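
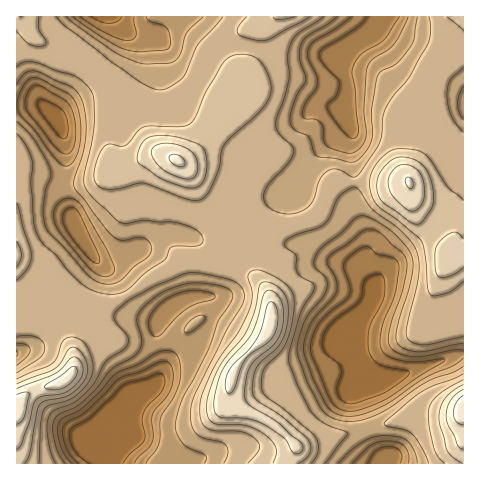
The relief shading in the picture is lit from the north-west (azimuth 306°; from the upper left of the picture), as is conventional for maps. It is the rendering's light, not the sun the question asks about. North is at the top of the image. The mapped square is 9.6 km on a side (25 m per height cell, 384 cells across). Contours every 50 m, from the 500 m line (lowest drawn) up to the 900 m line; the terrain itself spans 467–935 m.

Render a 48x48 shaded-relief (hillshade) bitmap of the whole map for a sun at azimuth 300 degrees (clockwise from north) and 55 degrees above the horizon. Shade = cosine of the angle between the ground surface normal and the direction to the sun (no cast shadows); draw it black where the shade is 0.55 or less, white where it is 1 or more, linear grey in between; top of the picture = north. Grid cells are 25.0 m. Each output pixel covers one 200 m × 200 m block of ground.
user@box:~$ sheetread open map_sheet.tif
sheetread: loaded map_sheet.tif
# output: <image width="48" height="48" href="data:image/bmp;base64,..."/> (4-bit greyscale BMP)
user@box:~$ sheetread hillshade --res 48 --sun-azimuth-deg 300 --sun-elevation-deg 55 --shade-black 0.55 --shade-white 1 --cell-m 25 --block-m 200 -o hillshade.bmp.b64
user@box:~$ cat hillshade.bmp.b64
<image width="48" height="48" href="data:image/bmp;base64,Qk32BAAAAAAAAHYAAAAoAAAAMAAAADAAAAABAAQAAAAAAIAEAAATCwAAEwsAABAAAAAAAAAAAAAAABEREQAiIiIAMzMzAERERABVVVUAZmZmAHd3dwCIiIgAmZmZAKqqqgC7u7sAzMzMAN3d3QDu7u4A////AFVWVFeZq93KmZmru7u7qFNVRERXrMu6mUREI2mZq83cqZmaqqu7qWNGZUM1iru7qkQyE3mZmqzcupmHiZmqqXVnd1Q0WKu7ukMhA2iZmavMuqqGZniZl3eJmZh2aJq7uiERATV4mavMu7unVWiZdniJmru6mZq8ujEBEAFHiazdzMzKh4iHeIh2is3dy6rN3FMREAAEeJvN3N3cl3d4iIZVebzd7cvN7ahUEAAAR4m97d3tplV4mHZFeaq97uzN7tzLgwAAFGeb3d7utjRomGVWeJmaze7c3d3d2iABEkRpzM3u2DJXh1RneImZms3dzd3N7XI0MzRGq7zv60Eld1RoiJmYd3m83d3M3ZVnZUVWiqve7pMBRER4mZqpdkM2m5q7zJeIh1V4iZrN7tkwASNomZq7qHUyNWiau6mZiGaKqYi83u2SAAJXmarMy5h2VXiZqpmZmHZ6y5icze7GAAE2iavN3LqYh4mZmZmZh2VpvLmbzN7YEBEkaJrN3bqZiJmZmZmZh2VGm8uqzN7ZISIjRXm97cqZmJmZmZmZmHVEaKqrvN7ZQ1UzRGis7tuZiIiZmZmaqpdUNGeIm83ZZndUVWeb3tyYd2eJmZiKvLqHVVZniby5iIh1Vmeazdy4ZlaImHaKzMyph3iImaqZmIh2Z3iJvd3JdkV4h2aburzLqZmZmaqZmHZmZoiIrN3Lh1V4hlerqZvLqpmZmZmZmYZVZXiYmrzLqVZ4dWmqmImrqpqqmZmYiIdlVVeZmau7qWZnZoqqmHiZmZmZmZmZiIh2ZVeJmZmrqWZlVquqmHiJmZmZmZmZmZh3ZmeIiIeKqmVVRqqqmYiIiIiJmZmZmqmHd3iIiHZomWZVVpqpmZiZmIiImZmZmqqYd4mYiXVXmXZmZ4qYiIiIiId4iZiIiaupiJu6mXVXiXdniaqod3iIh2VXiZiHiaqpiJvLqoVXiYdnisy5h3iId2VGeJmIeJq6mazcuoVXiYh2i93LmIiZiGRGeJmYh4q6qrzdy4ZniYh2i93LqqqqqXVWeJmZh3iqqs3dy5d4mYdle+7Lqry7qYd2eJmZmHeJms3cuqmJmXZVjO3LqszLqZmHd4mZmId4ms3bqqmZmWVWnN3Kmry6qqqYdniIiJh3ib3LqpmZmWZnm93KmqqqqqqphmZ3ZomHibzLqZmZiGZ4m8y6maqZqru6mGZmVWiIiszLqZmYZUZ4mry5mZmZmqu6qYdmVFZ4iczLqZmYZDR4iKupmZmZqqu7qZhmVVVnibzLqpmYZCRneJqZmZmaqqu7qZh2ZlVnibzLuqmYdTRniJmZmZmaqqq7uph3d2ZombzLu6qYh2Z4iJmZmZmqu7qru6h3h2Z4mrzLu7qZiIeIiJmYiZqqvLqru6mIhlV4mrzLu8uZmZiIiJmHeaqqvMuqqpmIdURXiavMy8upmZmIiYh3irqqvMuqqZh3ZTNFZ4q8zMupmYiIiHZoq7qZq7u7u6mHVDM0RWebzMupmXd3dlaKu7qZmqu7u7qYZTMzRFaKzcy6mQ=="/>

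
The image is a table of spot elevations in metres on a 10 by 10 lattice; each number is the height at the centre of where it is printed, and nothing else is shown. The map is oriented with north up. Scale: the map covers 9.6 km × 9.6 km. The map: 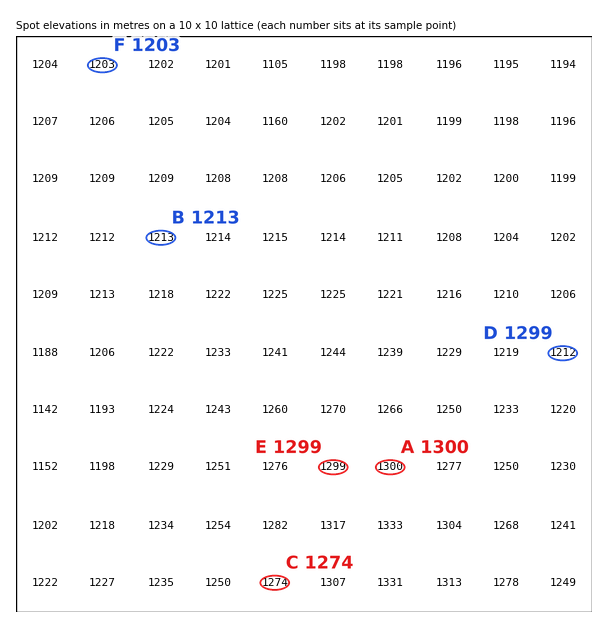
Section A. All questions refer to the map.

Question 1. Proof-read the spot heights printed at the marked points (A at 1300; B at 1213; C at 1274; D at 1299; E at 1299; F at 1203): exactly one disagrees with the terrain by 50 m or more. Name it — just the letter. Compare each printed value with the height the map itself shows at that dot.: D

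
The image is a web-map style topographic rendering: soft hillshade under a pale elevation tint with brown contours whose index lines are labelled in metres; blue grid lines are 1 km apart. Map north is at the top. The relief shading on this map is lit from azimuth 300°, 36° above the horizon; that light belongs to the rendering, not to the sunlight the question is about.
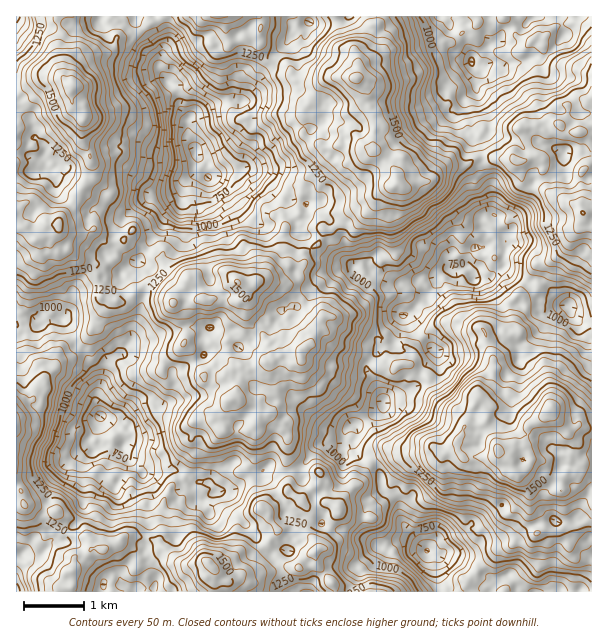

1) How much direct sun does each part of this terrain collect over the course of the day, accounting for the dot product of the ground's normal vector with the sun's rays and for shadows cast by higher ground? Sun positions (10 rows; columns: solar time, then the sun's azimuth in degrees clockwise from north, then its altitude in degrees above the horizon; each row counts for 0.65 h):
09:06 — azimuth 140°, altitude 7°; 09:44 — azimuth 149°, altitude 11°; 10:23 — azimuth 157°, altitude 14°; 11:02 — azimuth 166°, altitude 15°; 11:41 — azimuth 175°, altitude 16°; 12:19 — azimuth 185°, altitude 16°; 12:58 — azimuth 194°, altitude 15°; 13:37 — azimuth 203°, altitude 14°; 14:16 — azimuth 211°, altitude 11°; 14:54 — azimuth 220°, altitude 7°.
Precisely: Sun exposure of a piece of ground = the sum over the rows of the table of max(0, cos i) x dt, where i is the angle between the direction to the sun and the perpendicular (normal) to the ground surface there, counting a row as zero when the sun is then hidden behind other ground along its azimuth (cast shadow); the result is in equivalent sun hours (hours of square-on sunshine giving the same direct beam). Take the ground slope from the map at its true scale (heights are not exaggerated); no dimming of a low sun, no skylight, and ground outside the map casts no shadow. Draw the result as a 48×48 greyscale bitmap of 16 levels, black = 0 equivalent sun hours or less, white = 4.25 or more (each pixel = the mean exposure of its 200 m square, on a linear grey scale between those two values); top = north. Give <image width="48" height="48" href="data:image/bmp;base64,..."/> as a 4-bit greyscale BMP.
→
<image width="48" height="48" href="data:image/bmp;base64,Qk32BAAAAAAAAHYAAAAoAAAAMAAAADAAAAABAAQAAAAAAIAEAAATCwAAEwsAABAAAAAAAAAAAAAAABEREQAiIiIAMzMzAERERABVVVUAZmZmAHd3dwCIiIgAmZmZAKqqqgC7u7sAzMzMAN3d3QDu7u4A////AJdUZ3RIhXqMqql4zdqDAAARAVhmFa+ZqYICd6qJqZmngyRGndcAAAAAABF5l73//UISFa7YeWM1IiASIYdiAAAAAAFL/9m8yXZBAmapVjAAABEkIjZkAAAQAUiHnd7aiKdlNBAlUxAAAAAmZCAUISNFRIuXh5u6icuaQAAAAAAAAAFlIgBZq5VJmql6y5Q0e9qHMAAAAAAAAAWENWZ3Uld67u7ri7qsqVMQAAAAABAAAAABVjQiQiiXz//8q83+yDEAAAAAAAEAAAABQTQRdzeZ3u7e/9qHmUIAAAAAAAEhIzEAATcQA1v//v/92qiGeFMAAAAAASWKlSVTdRAAA6y8qqublUl0ZncgAAAAA1rM7c3aqBAAA4ZmhnM1ZWMmZoqSAAAAAmmpz/3bhzEQAREkEUZCEjV6l2aGEAAANmerhmd5ZXVBAAAAABRCAGvaaENnYgAUeEI1Z5RHNIuXUQAAATEzABaXMxN3ZTWJdUIRKJdDR6zbcgAAERRkIAE0IQJnd2abqqhmQSI2eauqVDMhEAMxEQAAAAE3q5iJrJeJVCaIm6eWVphTEAAAAAAAAAEVecpjVWdBM1aJm6dmVWViAAABEAAAARESRpgyI3yREhI0Vnl2ZBAAABIREAAAAAAAJ6qFQzVlVDIyImeXVEEQAkQxARAAAAAABJqYd1MjJGhBESd6djABR2VyIhAAAEEAE1rcq+yqqbpjEBSHhiAAJDIQAAAAAYl3Zom7mKuv7cuVQhEBJDIhAAAAAAAAAb3slmUldTRURniblRAAATVTEAAAABMzM8/tqFIRMgNiGJaZZSAAADMyIAAAABN4m9ru/XZCEQETVAATI1IAElh2MQAAAFq87Yut2VSENBAAAAAAE0UzRWmWUyEAADSduaqGZ3d5URAAAAAAEDm6qol0VEQRAAJryKV6h6ZGQQAAAAAAEBeb7/+7l2RCEViYvUNlQzMREAAAAAAAIzNYvv7v2qY0VmhkWFMAJCZAAAAAAAABEyJYiqrv3tqFiYZ4ZTMAKIeCAAAAAAAAI0NFaM7u/9393/qVIQAAFXZEIQAAAAAANGh4ZJqIzLzt3KYQAAAAA3ZGYwAAAAAAE3nLlzI0Npy9umUQEiABSJZnZBAAAAACOKyYu2JCAVacyZdAElZHqkNVRCAAAAFXqriGd2IRABASIhISQ2SbuYZkZiAAA4qKmlI0ISIAAAAAAlWcymeMvtuHdiACWri6tTNEJGMQAAARR3d4M1iqtmZoUzIjVUVpZ3VHhjIQAAAAAAAhEXqJdCMzIjR4cwAiNGVFdTRCAAAAAAADV3mImGUgAias3KllU0nLqIhlIBAAAAAAEmmHIiMhISWLzcupdVm6lkNXUhAAAAAAAjIhABNVRHjM7KmmMSIRERMzQgAAAAAAIgAAATV4eHq8zu6zAAEiEjYxEiESIhEAAREQARBHu5eXaKmEAAEiEBJDI0RCEiIAABEQAAATfNusiHV2MQAAAAIzIRMzMgEQACVDMhESJbrL/cpUQyQwACEiESM0YxABEQ=="/>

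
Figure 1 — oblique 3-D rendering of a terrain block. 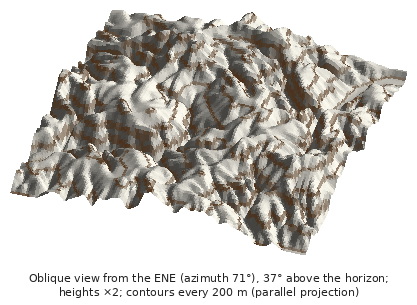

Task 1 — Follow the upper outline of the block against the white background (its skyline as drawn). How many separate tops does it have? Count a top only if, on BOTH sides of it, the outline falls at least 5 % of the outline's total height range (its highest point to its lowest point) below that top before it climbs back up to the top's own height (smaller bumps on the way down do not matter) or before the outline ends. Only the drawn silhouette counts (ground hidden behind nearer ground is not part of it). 2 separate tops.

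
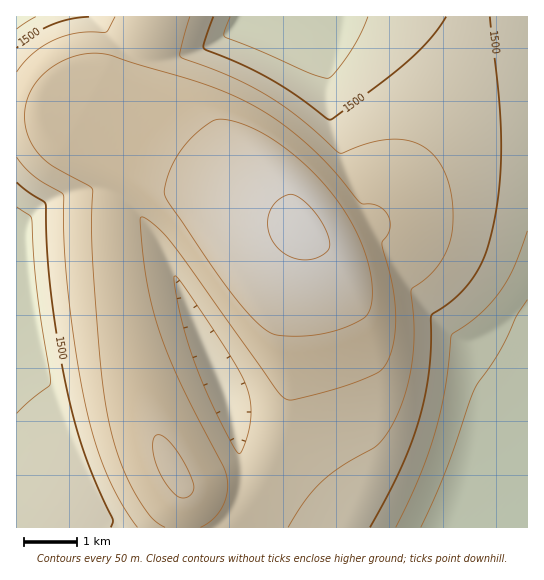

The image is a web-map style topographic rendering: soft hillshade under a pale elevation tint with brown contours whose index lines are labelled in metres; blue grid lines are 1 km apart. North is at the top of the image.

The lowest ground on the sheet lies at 1360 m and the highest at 1710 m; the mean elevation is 1550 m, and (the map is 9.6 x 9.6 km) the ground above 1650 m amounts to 10.7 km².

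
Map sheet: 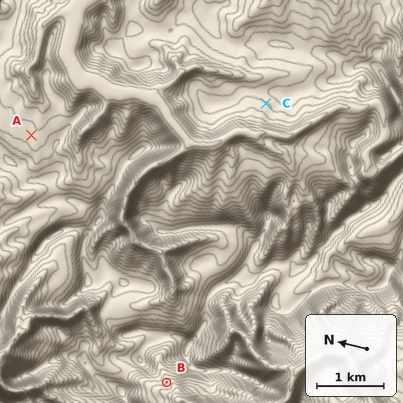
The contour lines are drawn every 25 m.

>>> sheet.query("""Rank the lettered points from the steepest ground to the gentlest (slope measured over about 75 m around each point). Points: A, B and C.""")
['B', 'C', 'A']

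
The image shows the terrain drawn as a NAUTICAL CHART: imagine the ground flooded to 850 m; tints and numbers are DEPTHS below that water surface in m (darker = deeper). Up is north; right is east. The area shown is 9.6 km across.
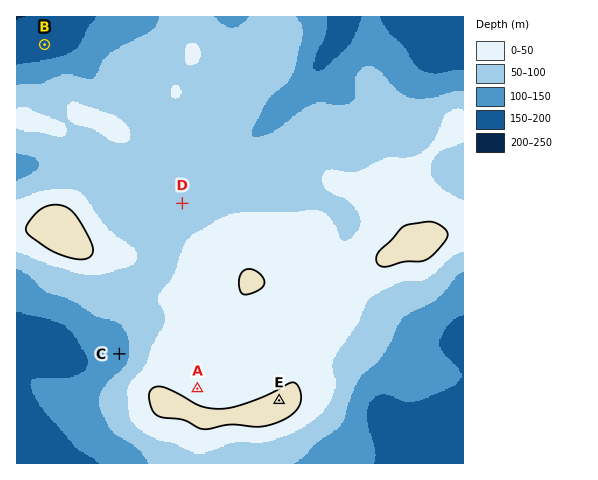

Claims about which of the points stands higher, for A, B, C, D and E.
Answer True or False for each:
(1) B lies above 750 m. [False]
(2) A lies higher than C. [True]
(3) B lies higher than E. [False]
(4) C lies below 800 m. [True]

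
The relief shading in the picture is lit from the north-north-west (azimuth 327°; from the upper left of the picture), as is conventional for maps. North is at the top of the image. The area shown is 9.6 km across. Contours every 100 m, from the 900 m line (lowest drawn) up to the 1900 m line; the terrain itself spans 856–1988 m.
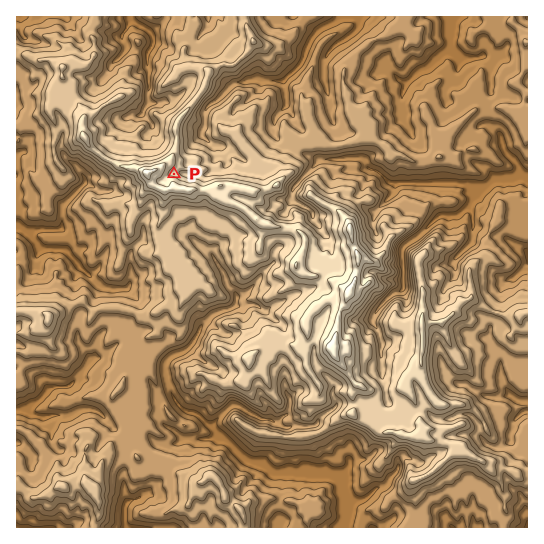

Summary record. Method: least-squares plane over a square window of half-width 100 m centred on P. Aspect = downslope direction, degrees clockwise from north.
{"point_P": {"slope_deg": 30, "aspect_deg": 51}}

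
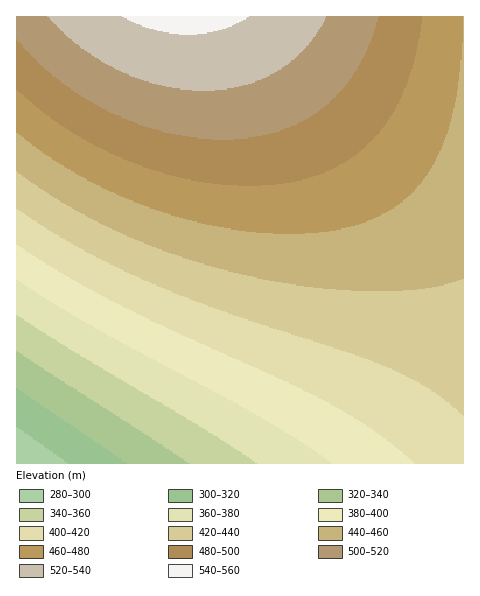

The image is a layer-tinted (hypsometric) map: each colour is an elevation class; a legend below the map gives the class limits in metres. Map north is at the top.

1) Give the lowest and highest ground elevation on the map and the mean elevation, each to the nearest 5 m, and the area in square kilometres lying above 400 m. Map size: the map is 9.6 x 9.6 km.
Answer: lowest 280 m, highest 545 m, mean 440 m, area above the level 71.3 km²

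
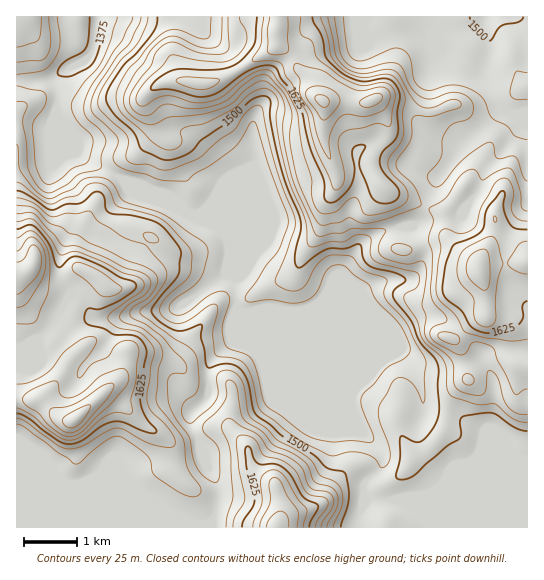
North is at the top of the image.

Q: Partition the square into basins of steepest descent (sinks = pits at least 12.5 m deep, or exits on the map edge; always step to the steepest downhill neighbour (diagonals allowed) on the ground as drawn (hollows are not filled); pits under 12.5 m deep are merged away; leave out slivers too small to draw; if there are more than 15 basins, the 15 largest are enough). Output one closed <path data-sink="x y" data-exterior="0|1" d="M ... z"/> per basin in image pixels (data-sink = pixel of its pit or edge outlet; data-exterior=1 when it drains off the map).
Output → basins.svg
<path data-sink="98 17" data-exterior="1" d="M277 16l-261 1 1 511 511-1 0-265-43 2-6 3 1-8 15-25 0-28-8-7-18-12-4-2-2 2-18 25-15-3-43-18-8-9-7-12 0-12 16-24 0-11-9-18-5-5-7 3-20-3-26 0-6-7-4-15-14-11-10-16-10-6z"/><path data-sink="487 17" data-exterior="1" d="M527 16l-250 1 0 28 10 6 10 16 14 11 4 15 6 7 26 0 10 3 10 0 7-3 5 5 9 18 0 11-16 24 0 12 7 12 8 9 43 18 15 3 21-27 21 14 8 7 1 23-16 30-1 9 6-4 43-3z"/>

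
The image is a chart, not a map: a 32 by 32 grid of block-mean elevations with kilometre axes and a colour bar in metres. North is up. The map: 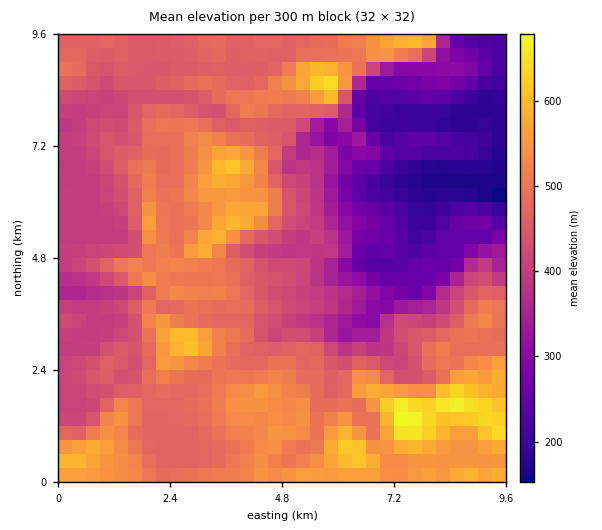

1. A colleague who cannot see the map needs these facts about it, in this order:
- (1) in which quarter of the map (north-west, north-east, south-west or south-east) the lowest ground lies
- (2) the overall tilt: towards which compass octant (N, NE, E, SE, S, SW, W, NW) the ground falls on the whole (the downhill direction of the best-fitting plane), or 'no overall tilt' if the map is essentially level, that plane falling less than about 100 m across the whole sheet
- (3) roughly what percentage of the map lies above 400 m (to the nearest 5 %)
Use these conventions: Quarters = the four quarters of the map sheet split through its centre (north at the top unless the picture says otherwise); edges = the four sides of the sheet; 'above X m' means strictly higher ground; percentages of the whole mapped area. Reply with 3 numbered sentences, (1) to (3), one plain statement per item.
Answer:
(1) The lowest point lies in the north-east quarter of the map.
(2) The general tilt is down to the north-east (the land rises towards the south-west).
(3) Roughly 70 % of the ground is higher than 400 m.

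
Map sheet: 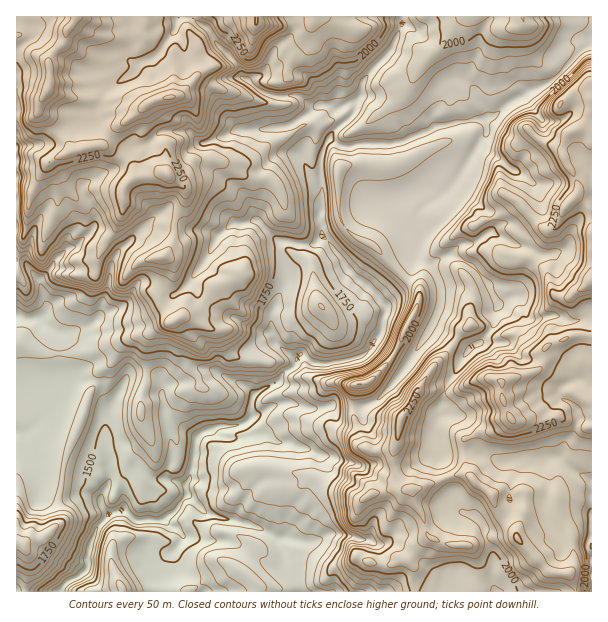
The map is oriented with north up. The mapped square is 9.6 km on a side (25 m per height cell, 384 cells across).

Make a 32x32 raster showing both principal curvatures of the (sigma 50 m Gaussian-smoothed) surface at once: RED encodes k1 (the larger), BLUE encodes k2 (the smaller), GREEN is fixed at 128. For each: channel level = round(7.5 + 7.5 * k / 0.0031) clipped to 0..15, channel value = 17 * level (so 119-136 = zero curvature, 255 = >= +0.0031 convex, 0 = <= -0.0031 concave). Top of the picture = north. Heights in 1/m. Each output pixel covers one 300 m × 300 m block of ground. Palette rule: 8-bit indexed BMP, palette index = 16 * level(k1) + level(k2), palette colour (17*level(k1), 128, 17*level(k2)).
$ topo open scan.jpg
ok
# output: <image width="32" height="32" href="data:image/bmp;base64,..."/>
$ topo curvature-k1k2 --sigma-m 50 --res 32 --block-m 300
<image width="32" height="32" href="data:image/bmp;base64,Qk02CAAAAAAAADYEAAAoAAAAIAAAACAAAAABAAgAAAAAAAAEAAATCwAAEwsAAAABAAAAAAAAAIAAABGAAAAigAAAM4AAAESAAABVgAAAZoAAAHeAAACIgAAAmYAAAKqAAAC7gAAAzIAAAN2AAADugAAA/4AAAACAEQARgBEAIoARADOAEQBEgBEAVYARAGaAEQB3gBEAiIARAJmAEQCqgBEAu4ARAMyAEQDdgBEA7oARAP+AEQAAgCIAEYAiACKAIgAzgCIARIAiAFWAIgBmgCIAd4AiAIiAIgCZgCIAqoAiALuAIgDMgCIA3YAiAO6AIgD/gCIAAIAzABGAMwAigDMAM4AzAESAMwBVgDMAZoAzAHeAMwCIgDMAmYAzAKqAMwC7gDMAzIAzAN2AMwDugDMA/4AzAACARAARgEQAIoBEADOARABEgEQAVYBEAGaARAB3gEQAiIBEAJmARACqgEQAu4BEAMyARADdgEQA7oBEAP+ARAAAgFUAEYBVACKAVQAzgFUARIBVAFWAVQBmgFUAd4BVAIiAVQCZgFUAqoBVALuAVQDMgFUA3YBVAO6AVQD/gFUAAIBmABGAZgAigGYAM4BmAESAZgBVgGYAZoBmAHeAZgCIgGYAmYBmAKqAZgC7gGYAzIBmAN2AZgDugGYA/4BmAACAdwARgHcAIoB3ADOAdwBEgHcAVYB3AGaAdwB3gHcAiIB3AJmAdwCqgHcAu4B3AMyAdwDdgHcA7oB3AP+AdwAAgIgAEYCIACKAiAAzgIgARICIAFWAiABmgIgAd4CIAIiAiACZgIgAqoCIALuAiADMgIgA3YCIAO6AiAD/gIgAAICZABGAmQAigJkAM4CZAESAmQBVgJkAZoCZAHeAmQCIgJkAmYCZAKqAmQC7gJkAzICZAN2AmQDugJkA/4CZAACAqgARgKoAIoCqADOAqgBEgKoAVYCqAGaAqgB3gKoAiICqAJmAqgCqgKoAu4CqAMyAqgDdgKoA7oCqAP+AqgAAgLsAEYC7ACKAuwAzgLsARIC7AFWAuwBmgLsAd4C7AIiAuwCZgLsAqoC7ALuAuwDMgLsA3YC7AO6AuwD/gLsAAIDMABGAzAAigMwAM4DMAESAzABVgMwAZoDMAHeAzACIgMwAmYDMAKqAzAC7gMwAzIDMAN2AzADugMwA/4DMAACA3QARgN0AIoDdADOA3QBEgN0AVYDdAGaA3QB3gN0AiIDdAJmA3QCqgN0Au4DdAMyA3QDdgN0A7oDdAP+A3QAAgO4AEYDuACKA7gAzgO4ARIDuAFWA7gBmgO4Ad4DuAIiA7gCZgO4AqoDuALuA7gDMgO4A3YDuAO6A7gD/gO4AAID/ABGA/wAigP8AM4D/AESA/wBVgP8AZoD/AHeA/wCIgP8AmYD/AKqA/wC7gP8AzID/AN2A/wDugP8A/4D/AMKSkPHj+LaVlqeUlpa4pqW1oqWCk5SWd4eXhXSTtMTQtqmnkJP3dHeHhae4t4WGhpTF6Pjmx6Z0c6SElcjWttDYtpeEkPeGh6aVpZSVqIWGdHT2oKGmttf3+JHH54WWwMbm+aeQ6cTTsqW21rOShYaGcdGxx3TGlnWUkueVhqeyxGPUtcKgsLSQ1oCzlZeHh4aD6bWTleZlhnPmhLeFl5OldsaEkeW2mMmQtqaml5iXhqPY+MTJ2IRjxfiUuJaYlZd2t4WnlIe1opCVt6iXl6e3gtWxpbSWxOXndoaGhpeEh4enlYaGlteksqalp7enlYJhsOPUtWRkpJR0hIV1hYeHh4bHhIWW6JSjoqaVhIOTlbX3xaT3hITXxbWmhYV0pYeHdteEg8i3lKWEgaGkp6e3pNSCpvh0hIRztvrX1tejh4d3tqWC2KaUp6jItsK0k6Jg4pCh9dVyhYO2xnWGk6aHd3eGtZOjtYSmt7SAkZDV5vT5+ZCB+KLz9vbGhnaVhoeHh3aWt3GkdaWRksfX9sDAgHCD9oC0+HCmxsbDtoaHmJeHl5a2pad0pdalk6WRgbW4tYC09IDVxHCSkLbYloaYhoZ2hpanxOjGxunWc5Oml7iopXD4gHPm58HXhMfGxZKEl5eDg5WlxseWk+SThJW52Ja4gLX1gZXWc4WDwaGD9pGDgqLDkNiUlaantZWDhdiWhpNycveBlceEhVPo99X0oPbn+dDzgrWSlafJyIN11oaCc5blxYPHs5OVc+Vz2OD3kMb3kOf36aeBl7ing6bIlIGW94WFlLOzycjFk3PU8veSkcbTgITGt5SUuLZxopGQ2OiXhoXWw7Kkk4PHgeXwwraVcveUg6akhYORgLjoksTXdoaHh4S0+bOUxeXU0vCDpraT18eDcueFhbaEt7hx5JZ3d4eHh3SktNfGgvnF0baWg6XI1ZbG+KWWlafYp4LjlnaHhoeHdnLpx4Nyksag+KV0c4K2tumUlaanpqeEkubHp6iYh3eGhOSAlJXnhqCj5ujXtYaFxpOzt6inlGO10KCiorXHl4eEktmExcaGwqSldYXFhKKhoNOBgoOkxsag98WmlIKUpqeB5vmx6KfR93R2dpb3t6Wj13OGhqakpaWR16eHh5aVhIKi1NDBpaH4taaWlqb2+fiU1fjxwLCSlJOSpqiHhoeGl4RwpPemcualdYeGhYWktdSwcLDo56SFtpC4l6d1doaHhoaQkfmU96SEhoeGhJeF1vPx05SmuZW3g4Cmp6d2hZeGlpaC0qN19oSWloaopKbUgLbmcIanlbm4kqSWt5eFp5enlXWEh3TF15aGhqeTw5C3p/nkkqiXptbEkJWHl5eVt9i1hYc="/>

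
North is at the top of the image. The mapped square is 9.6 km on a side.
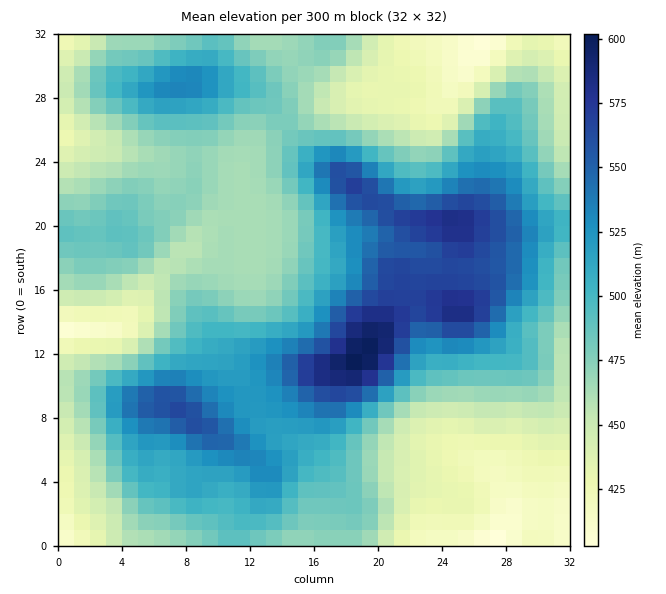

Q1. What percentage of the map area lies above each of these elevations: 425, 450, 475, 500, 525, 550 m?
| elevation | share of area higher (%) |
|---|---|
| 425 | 92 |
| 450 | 78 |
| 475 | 55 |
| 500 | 36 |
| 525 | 20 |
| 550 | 11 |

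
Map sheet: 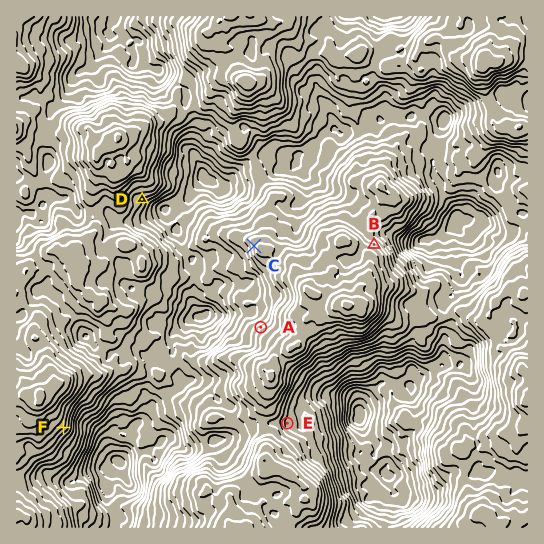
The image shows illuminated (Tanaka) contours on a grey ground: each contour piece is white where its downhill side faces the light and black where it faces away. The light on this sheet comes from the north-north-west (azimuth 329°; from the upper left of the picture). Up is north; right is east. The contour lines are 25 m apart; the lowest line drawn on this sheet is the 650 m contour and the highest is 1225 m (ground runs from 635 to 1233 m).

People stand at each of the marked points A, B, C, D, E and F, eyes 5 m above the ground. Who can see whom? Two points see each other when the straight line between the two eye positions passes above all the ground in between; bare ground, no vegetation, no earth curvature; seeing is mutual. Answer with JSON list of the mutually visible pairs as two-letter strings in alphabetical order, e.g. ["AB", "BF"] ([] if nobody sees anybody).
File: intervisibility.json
["AC", "AD", "AF", "CD", "CF"]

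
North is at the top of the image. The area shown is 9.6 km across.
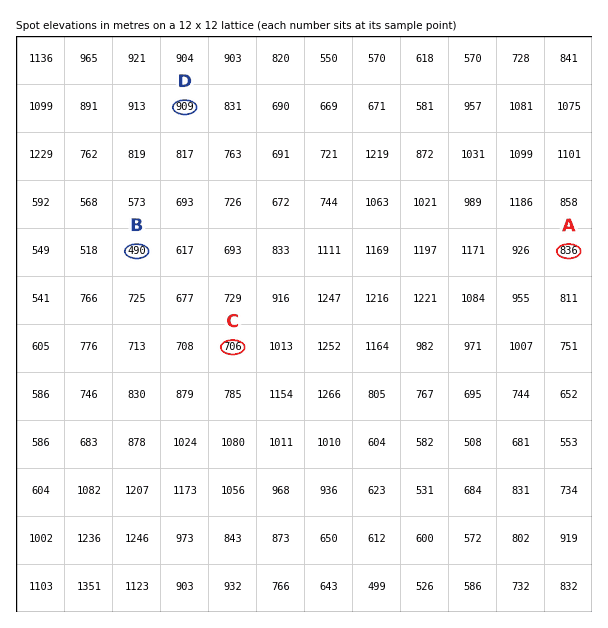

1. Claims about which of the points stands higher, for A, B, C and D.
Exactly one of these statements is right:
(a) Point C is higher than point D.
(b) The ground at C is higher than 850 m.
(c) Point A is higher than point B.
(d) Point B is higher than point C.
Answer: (c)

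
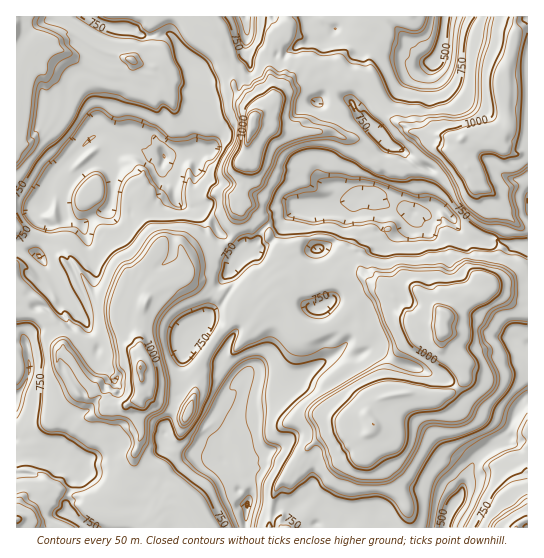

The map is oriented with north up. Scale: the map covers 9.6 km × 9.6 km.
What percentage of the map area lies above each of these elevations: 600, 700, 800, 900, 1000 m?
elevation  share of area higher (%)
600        96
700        84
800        57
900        24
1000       9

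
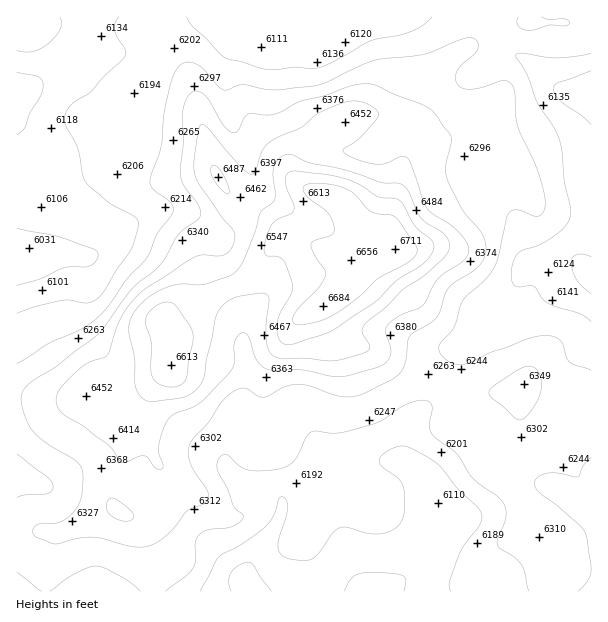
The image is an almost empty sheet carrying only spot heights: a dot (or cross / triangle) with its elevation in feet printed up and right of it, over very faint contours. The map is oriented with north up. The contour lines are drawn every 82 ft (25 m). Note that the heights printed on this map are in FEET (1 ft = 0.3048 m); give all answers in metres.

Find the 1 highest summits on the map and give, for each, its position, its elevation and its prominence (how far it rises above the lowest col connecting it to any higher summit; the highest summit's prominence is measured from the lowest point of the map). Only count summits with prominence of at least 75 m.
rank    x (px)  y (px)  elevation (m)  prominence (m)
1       395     249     2045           211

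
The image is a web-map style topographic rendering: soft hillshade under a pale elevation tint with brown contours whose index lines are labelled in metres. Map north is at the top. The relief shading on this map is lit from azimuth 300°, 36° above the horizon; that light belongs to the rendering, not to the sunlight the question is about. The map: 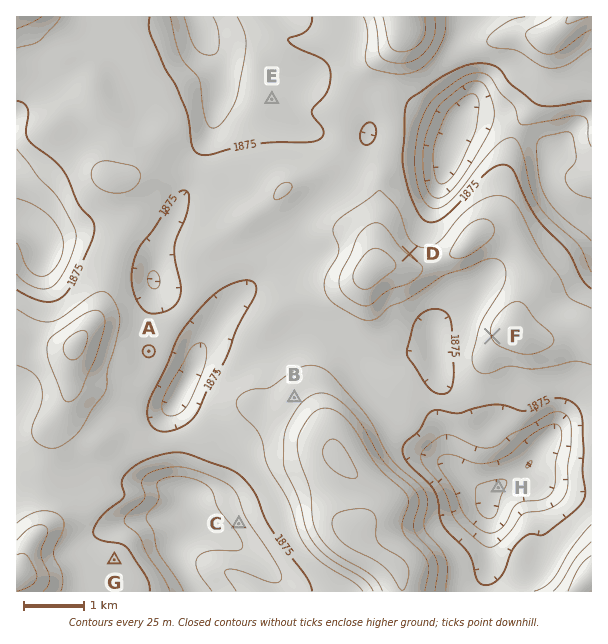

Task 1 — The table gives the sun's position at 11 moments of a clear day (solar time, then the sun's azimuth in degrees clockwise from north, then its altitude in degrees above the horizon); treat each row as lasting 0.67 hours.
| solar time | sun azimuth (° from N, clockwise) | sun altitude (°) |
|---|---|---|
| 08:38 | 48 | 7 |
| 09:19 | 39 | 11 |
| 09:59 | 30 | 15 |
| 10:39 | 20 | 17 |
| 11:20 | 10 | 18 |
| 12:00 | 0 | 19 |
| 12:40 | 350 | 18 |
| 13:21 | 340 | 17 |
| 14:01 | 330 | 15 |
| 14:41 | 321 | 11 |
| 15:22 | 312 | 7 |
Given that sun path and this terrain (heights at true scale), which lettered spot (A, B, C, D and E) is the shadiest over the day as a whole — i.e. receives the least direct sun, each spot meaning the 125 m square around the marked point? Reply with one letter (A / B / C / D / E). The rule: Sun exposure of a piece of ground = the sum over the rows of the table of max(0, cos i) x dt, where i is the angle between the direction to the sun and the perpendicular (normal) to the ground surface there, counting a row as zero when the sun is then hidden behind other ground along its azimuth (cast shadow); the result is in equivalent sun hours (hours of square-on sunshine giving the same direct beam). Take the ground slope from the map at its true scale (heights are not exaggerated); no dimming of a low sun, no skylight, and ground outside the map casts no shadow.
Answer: C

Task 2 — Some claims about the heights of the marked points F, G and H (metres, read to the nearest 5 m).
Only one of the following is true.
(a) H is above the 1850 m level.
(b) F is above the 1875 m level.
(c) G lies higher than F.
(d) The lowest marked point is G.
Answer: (b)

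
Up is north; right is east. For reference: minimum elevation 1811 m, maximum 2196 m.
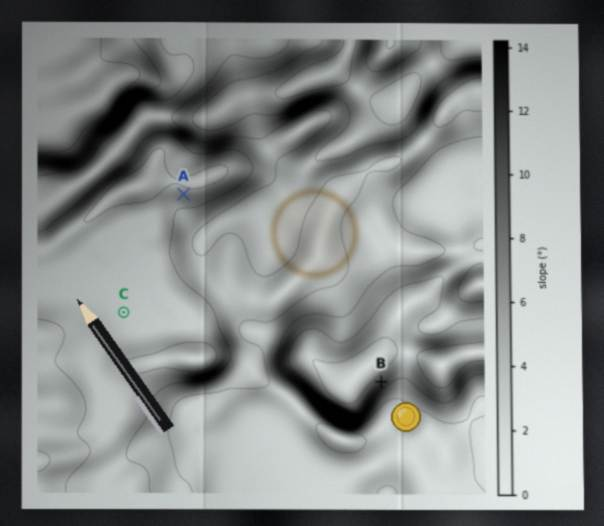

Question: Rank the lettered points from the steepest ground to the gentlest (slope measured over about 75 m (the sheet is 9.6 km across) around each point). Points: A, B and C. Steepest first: B A C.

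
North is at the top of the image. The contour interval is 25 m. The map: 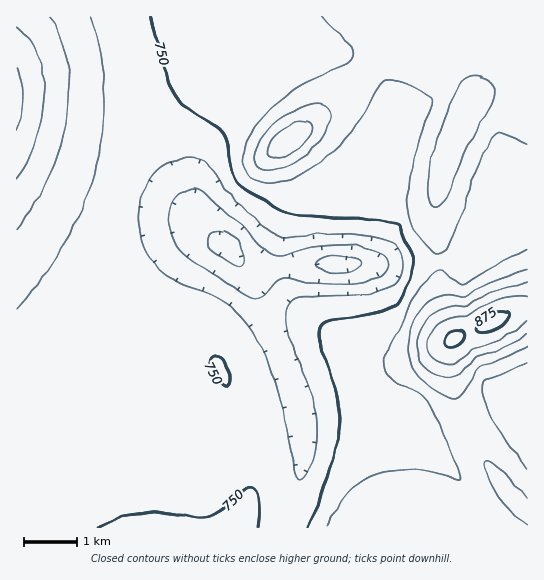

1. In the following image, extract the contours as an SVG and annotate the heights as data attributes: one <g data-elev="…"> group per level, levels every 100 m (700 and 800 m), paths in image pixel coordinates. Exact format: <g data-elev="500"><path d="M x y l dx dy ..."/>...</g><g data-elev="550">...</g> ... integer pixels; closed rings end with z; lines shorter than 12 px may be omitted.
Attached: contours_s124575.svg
<g data-elev="700"><path d="M251 298l-10-5-50-32-15-15-6-15-1-16 4-14 9-10 11-3 10 5 40 33 19 22 11 7 10 1 38-10 25-1 16 2 13 4 10 6 3 5 0 5-4 6-7 4-11 4-16 3-17 0-48-6-9 4-15 16z"/><path d="M49 17l11 20 7 24 2 28-2 29-7 29-11 30-14 26-18 26"/></g><g data-elev="800"><path d="M527 498l-30-32-8-5-4 1 1 12 11 21 14 18 16 13"/><path d="M527 270l-29 10-33 17-22-2-13 5-9 9-7 11-5 14-1 15 3 14 10 16 18 14 8 4 7 2 5-3 4-4 16-25 26-10 22-11"/><path d="M435 207l6-2 5-7 24-55 24-42 1-8-2-7-4-5-7-4-11-1-9 6-8 14-11 26-9 29-6 30 1 18 2 6z"/><path d="M265 170l10 0 12-3 14-8 12-10 10-12 6-12 2-11-4-7-5-2-5-1-15 3-16 8-16 12-10 14-5 13 2 10z"/></g>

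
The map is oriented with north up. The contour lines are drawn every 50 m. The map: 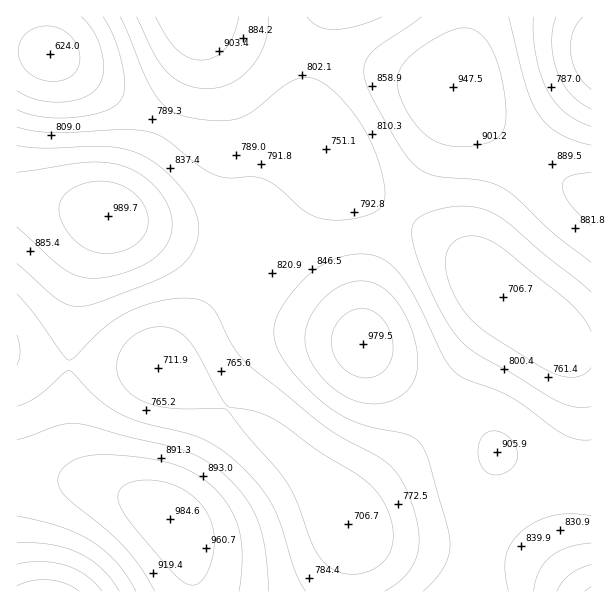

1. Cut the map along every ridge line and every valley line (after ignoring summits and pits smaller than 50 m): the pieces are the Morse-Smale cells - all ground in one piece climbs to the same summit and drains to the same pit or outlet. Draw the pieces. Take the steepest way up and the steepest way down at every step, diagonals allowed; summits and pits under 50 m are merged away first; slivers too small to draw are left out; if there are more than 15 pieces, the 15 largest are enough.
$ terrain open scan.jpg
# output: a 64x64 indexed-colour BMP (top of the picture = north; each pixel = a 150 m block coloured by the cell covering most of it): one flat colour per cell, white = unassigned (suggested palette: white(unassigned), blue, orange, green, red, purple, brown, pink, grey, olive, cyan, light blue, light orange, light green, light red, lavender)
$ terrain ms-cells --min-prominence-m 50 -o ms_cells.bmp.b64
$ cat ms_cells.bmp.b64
<image width="64" height="64" href="data:image/bmp;base64,Qk12CAAAAAAAAHYAAAAoAAAAQAAAAEAAAAABAAQAAAAAAAAIAAATCwAAEwsAABAAAAAAAAAA////ALR3HwAOf/8ALKAsACgn1gC9Z5QAS1aMAMJ34wB/f38AIr28AM++FwDox64AeLv/AIrfmACWmP8A1bDFAKqqqqqqqqqqqqoiIiIiIiIiIiEREREREREbu7u7u7u7qqqqqqqqqqqqqiIiIiIiIiIiIRERERERERu7u7u7u7uqqqqqqqqqqqqiIiIiIiIiIiIhERERERERG7u7u7u7u6qqqqqqqqqqqqIiIiIiIiIiIiEREREREREbu7u7u7u7qqqqqqqqqqqqoiIiIiIiIiIiIRERERERERu7u7u7u7uqqqqqqqqqqqqiIiIiIiIiIiIhERERERERG7u7u7u7u6qqqqqqqqqqqiIiIiIiIiIiIiEREREREREbu7u7u7u7qqqqqqqqqqqqIiIiIiIiIiIiIRERERERERG7u7u7u7uqqqqqqqqqqqIiIiIiIiIiIiIREREREREREbu7u7u7u6qqqqqqqqqiIiIiIiIiIiIiIhERERERERERu7u7u7u7qqqqqqqqoiIiIiIiIiIiIiIhERERERERERG7u7u7u7uqqqqqqiIiIiIiIiIiIiIiIhEREREREREREbu7u7u7u6qqru7iIiIiIiIiIiIiIiIhERERERERERERG7u7u7u77u7u4iIiIiIiIiIiIiIiIhEREREREREREREbu7uzMzPu7u7iIiIiIiIiIiIiIiIhERERERERERERERu7MzMzM+7u7iIiIiIiIiIiIiIiIhERERERERERERERETMzMzMz7u7uIiIiIiIiIiIiIiIhERERERERERERERETMzMzMzPu7u4iIiIiIiIiIiIiIhERERERERERERERETMzMzMzM+7u7iIiIiIiIiIiIiIhERERERERERERERETMzMzMzMz7u7uIiIiIiIiIiIiIREREREREREREREREzMzMzMzMzPu7u4iIiIiIiIiIiEREREREREREREREREzMzMzMzMzM+7u7iIiIiIiIiIhERERERERERERERERMzMzMzMzMzMz7u7uIiIiIiIiIhERERERERERERERERMzMzMzMzMzMzPu7u4iIiIiIiIRERERERERERERERETMzMzMzMzMzMzM+7u7iIiIiIiERERERERERERERERETMzMzMzMzMzMzMz7t3diIiIiIgREREREREREREREREzMzMzMzMzMzMzMzPd3d2IiIiIiIEREREREREREREREzMzMzMzMzMzMzMzM93d3YiIiIiIiBERERERERERERETMzMzMzMzMzMzMzZm3d3diIiIiIiIgRERERERERERETMzMzMzMzMzMzMzZmbd3d2IiIiIiIiBEREREREREREcwzMzMzMzMzMzM2ZmZt3d3YiIiIiIiIgRERERERERERzDMzMzMzMzMzM2ZmZm3d3diIiIiIiIiIERERERERERzMMzMzMzMzMzM2ZmZmbd3d3YiIiIiIiIiBERERERERzMwzMzMzMzMzNmZmZmZt3d3diIiIiIiIiIgRERERERzMzDMzMzMzMzNmZmZmZm3d3d2IiIiIiIiIiIERERERzMzMMzMzMzMzNmZmZmZmbd3d3YiIiIiIiIiIiBERERzMzMzDMzMzMzNmZmZmZmZt3d3d2IiIiIiIiIiIgRERzMzMzMMzMzMzM2ZmZmZmZm3d3d3YiIiIiIiIiIiBERzMzMzMwzMzMzNmZmZmZmZmbd3d3diIiIiIiIiIiIgRzMzMzMzMMzMzNmZmZmZmZmZt3d3d3YiIiIiIiIiIiIzMzMzMzMwzMzNmZmZmZmZmZm3d3d3diIiIiERESIiIRMzMzMzMzMMzZmZmZmZmZmZmbd3d3d3YREREREREREREzMzMzMzMw2ZmZmZmZmZmZmZt3d3dRERERERERERERERMzMzMzMzHZmZmZmZmZmZmZm3URERERERERERERERERETMzMzMx3dmZmZmZmZmZmZmZEREREREREREREREREREREzMzMd3d3ZmZmZmZmZmZmaURERERERERERERERERERERMzMd3d3d2ZmZmZmZmZmmZRERERERERERERERERERERETMd3d3d3ZmZmZmZmZmmZlERERERERERERERERERERERMx3d3d3d2ZmZmZmZpmZmURERERERERERERERERERERER3d3d3d3ZmZmZmZpmZmZRERERERERERERERERERERER3d3d3d3d2ZmZmaZmZmZlEREREREREREREVVVVVVREV3d3d3d3d3ZmZmaZmZmZmURERERERERERFVVVVVVVVVXd3d3d3d3dmZmaZmZmZmZRERERERERERVVVVVVVVVVVd3d3d3d3d3ZmaZmZmZmZlEREREREREVVVVVVVVVVVVV3d3d3d3d3dmaZmZmZmZmURERERERFVVVVVVVVVVVVVXd3d3d3d3d2aZmZmZmZmZRERERERFVVVVVVVVVVVVVVd3d3d3d3d3eZmZmZmZmZlERERERVVVVVVVVVVVVVVVV3d3d3d3d3d5mZmZmZmZmUREREVVVVVVVVVVVVVVVVVXd3d3d3d3d3mZmZmZmZmZREREVVVVVVVVVVVVVVVVVVd3d3d3d3d3eZmZmZmZmZlERFVVVVVVVVVVVVVVVVVVV3d3d3d3d3d3mZmZmZmZmUREVVVVVVVVVVVVVVVVVVVXd3d3d3d3d3eZmZmZmZmZREVVVVVVVVVVVVVVVVVVVVV3d3d3d3d3d5mZmZmZmZlERVVVVVVVVVVVVVVVVVVVVXd3d3d3d3d3mZmZmZmZmURFVVVVVVVVVVVVVVVVVVVVd3d3d3d3d3eZmZmZmZmZ"/>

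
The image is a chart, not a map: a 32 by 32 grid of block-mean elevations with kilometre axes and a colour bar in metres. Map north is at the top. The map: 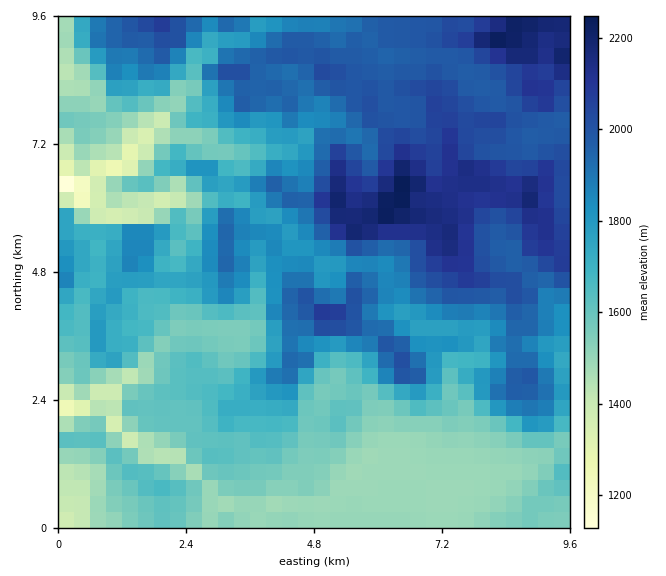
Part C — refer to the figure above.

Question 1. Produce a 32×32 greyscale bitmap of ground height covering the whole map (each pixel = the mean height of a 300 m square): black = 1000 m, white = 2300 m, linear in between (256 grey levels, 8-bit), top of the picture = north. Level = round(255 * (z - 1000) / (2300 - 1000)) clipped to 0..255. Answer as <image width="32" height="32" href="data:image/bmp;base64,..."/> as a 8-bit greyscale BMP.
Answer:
<image width="32" height="32" href="data:image/bmp;base64,Qk02CAAAAAAAADYEAAAoAAAAIAAAACAAAAABAAgAAAAAAAAEAAATCwAAEwsAAAABAAAAAAAAAAAAAAEBAQACAgIAAwMDAAQEBAAFBQUABgYGAAcHBwAICAgACQkJAAoKCgALCwsADAwMAA0NDQAODg4ADw8PABAQEAAREREAEhISABMTEwAUFBQAFRUVABYWFgAXFxcAGBgYABkZGQAaGhoAGxsbABwcHAAdHR0AHh4eAB8fHwAgICAAISEhACIiIgAjIyMAJCQkACUlJQAmJiYAJycnACgoKAApKSkAKioqACsrKwAsLCwALS0tAC4uLgAvLy8AMDAwADExMQAyMjIAMzMzADQ0NAA1NTUANjY2ADc3NwA4ODgAOTk5ADo6OgA7OzsAPDw8AD09PQA+Pj4APz8/AEBAQABBQUEAQkJCAENDQwBEREQARUVFAEZGRgBHR0cASEhIAElJSQBKSkoAS0tLAExMTABNTU0ATk5OAE9PTwBQUFAAUVFRAFJSUgBTU1MAVFRUAFVVVQBWVlYAV1dXAFhYWABZWVkAWlpaAFtbWwBcXFwAXV1dAF5eXgBfX18AYGBgAGFhYQBiYmIAY2NjAGRkZABlZWUAZmZmAGdnZwBoaGgAaWlpAGpqagBra2sAbGxsAG1tbQBubm4Ab29vAHBwcABxcXEAcnJyAHNzcwB0dHQAdXV1AHZ2dgB3d3cAeHh4AHl5eQB6enoAe3t7AHx8fAB9fX0Afn5+AH9/fwCAgIAAgYGBAIKCggCDg4MAhISEAIWFhQCGhoYAh4eHAIiIiACJiYkAioqKAIuLiwCMjIwAjY2NAI6OjgCPj48AkJCQAJGRkQCSkpIAk5OTAJSUlACVlZUAlpaWAJeXlwCYmJgAmZmZAJqamgCbm5sAnJycAJ2dnQCenp4An5+fAKCgoAChoaEAoqKiAKOjowCkpKQApaWlAKampgCnp6cAqKioAKmpqQCqqqoAq6urAKysrACtra0Arq6uAK+vrwCwsLAAsbGxALKysgCzs7MAtLS0ALW1tQC2trYAt7e3ALi4uAC5ubkAurq6ALu7uwC8vLwAvb29AL6+vgC/v78AwMDAAMHBwQDCwsIAw8PDAMTExADFxcUAxsbGAMfHxwDIyMgAycnJAMrKygDLy8sAzMzMAM3NzQDOzs4Az8/PANDQ0ADR0dEA0tLSANPT0wDU1NQA1dXVANbW1gDX19cA2NjYANnZ2QDa2toA29vbANzc3ADd3d0A3t7eAN/f3wDg4OAA4eHhAOLi4gDj4+MA5OTkAOXl5QDm5uYA5+fnAOjo6ADp6ekA6urqAOvr6wDs7OwA7e3tAO7u7gDv7+8A8PDwAPHx8QDy8vIA8/PzAPT09AD19fUA9vb2APf39wD4+PgA+fn5APr6+gD7+/sA/Pz8AP39/QD+/v4A////AEpRYGRtc3l2a2NpZGJkZGNiY2NjYmJiYWFhZWlscG1sT1Bham51endvYl5iYl5gYWBhYmFhYWFgYGFiZGhwcG5SUl5tdH+DfXJhbW5uaGlrZ2BgYGBhYWBgYGFhZGp1eVRXXHR/fXZoXHN1dHFxa2tpYl9gYGBgYWFhYWFiZGt/YmNpe3BZVlZzfXx4d3lwbG1pYWBgYGFiYWFiY2RmZ3J7e3xmSlpkbnl6e3l/fnlvcHJpYmFhYmNlZGZpbnd3blprcEVmdnh4eH6JhISFg3J0e3FoZmlpaWxqbXWGnpuEMT1WVHl4eXh5gI2NjY+Qc3F6eWxrdIB7dW+Cna2xrZNOX0tMbnZ7fH+BhoyWnaB6bnF1b36Rm4tyfJy0vry0nGl0aF1SX3N9fn58iJyutJR2cHqIqcK+mnuPnau+wq+Wb3WPlX5hcnt/enJ2gpu3tIp9gpW3x7SdhYaJnre2o5F7fZyNi3tpcnNwbm10lbGmoJuorsK8oqCinZOutaqdmYN/nIyGhHZsbm1sbHCZtLXIyMO2taGXl5eamqW6ua2ihn+ZkIqBf3N1foF7eqi4wdXSxa+gmJ2krK6qsL25rKKSg5ObioODiIubqJl/obvEta/Guqmks7rDwsG+yMKrrqmMiZmZmJSTlp2upYqisrOeor60qKrAyM7V0cnIvLnEo5KKlqqjiYSRprmrlaOmp5ucqKmmsMfS2tnIwby/y9SdkYeUqKiQe4iluKaap5+epq3Fvra5x93j2ca+vNPY05SLi42np5uDeqO5q6elm6e72+nj29vc3+TZxb/D19vRlGJLRklPYn9vmrWomJalscrm5ejx7Obj4dzMxs7d3M1KK0daVFBHT1+AjIiar7y71+re4vDy4uHe29ja3efXyRkpSGN2fGtaeZeUmq29s6vI5djS4/Xp297f39za49rJO1Q9Mj5khY2fn4eCj6ihpr7ezsDX6t7S2+Hc1c3O18tNYlpWO0xxhndwcHaAjZKdttDBt8vb1M/bzcXDwsDEyFxuaWJNQ1lmZm2AiY2am5W0trG4yc3IzdfLyMfCv7/BcnBtaWJWTHOJi52mnJ6vpaasucXEwsTP0MrNzsXCwL9mZmN3f3VoZH+Np765tbuwqrbCx8HCw9DNx8HAw8/VxlpbZJeVjI9pb5ewvLu8uLS+xMLEwcbJzcq/vsDN2djOVV5+qqOvqpF8ssfHu7e0usrHwsC+wcHFwb6/xc7W0+BZdZqvrrbAqoOKsri8wcLBxL+/vbq9vsDAws3a5ubd6l+Osbq/vsfGqJCZmqe1v7+8t727wMHCxczS5/Ht6N/jXpGvusLL08a4pbevmp+prKqxs73AwcLDysnT4u7r6Oc="/>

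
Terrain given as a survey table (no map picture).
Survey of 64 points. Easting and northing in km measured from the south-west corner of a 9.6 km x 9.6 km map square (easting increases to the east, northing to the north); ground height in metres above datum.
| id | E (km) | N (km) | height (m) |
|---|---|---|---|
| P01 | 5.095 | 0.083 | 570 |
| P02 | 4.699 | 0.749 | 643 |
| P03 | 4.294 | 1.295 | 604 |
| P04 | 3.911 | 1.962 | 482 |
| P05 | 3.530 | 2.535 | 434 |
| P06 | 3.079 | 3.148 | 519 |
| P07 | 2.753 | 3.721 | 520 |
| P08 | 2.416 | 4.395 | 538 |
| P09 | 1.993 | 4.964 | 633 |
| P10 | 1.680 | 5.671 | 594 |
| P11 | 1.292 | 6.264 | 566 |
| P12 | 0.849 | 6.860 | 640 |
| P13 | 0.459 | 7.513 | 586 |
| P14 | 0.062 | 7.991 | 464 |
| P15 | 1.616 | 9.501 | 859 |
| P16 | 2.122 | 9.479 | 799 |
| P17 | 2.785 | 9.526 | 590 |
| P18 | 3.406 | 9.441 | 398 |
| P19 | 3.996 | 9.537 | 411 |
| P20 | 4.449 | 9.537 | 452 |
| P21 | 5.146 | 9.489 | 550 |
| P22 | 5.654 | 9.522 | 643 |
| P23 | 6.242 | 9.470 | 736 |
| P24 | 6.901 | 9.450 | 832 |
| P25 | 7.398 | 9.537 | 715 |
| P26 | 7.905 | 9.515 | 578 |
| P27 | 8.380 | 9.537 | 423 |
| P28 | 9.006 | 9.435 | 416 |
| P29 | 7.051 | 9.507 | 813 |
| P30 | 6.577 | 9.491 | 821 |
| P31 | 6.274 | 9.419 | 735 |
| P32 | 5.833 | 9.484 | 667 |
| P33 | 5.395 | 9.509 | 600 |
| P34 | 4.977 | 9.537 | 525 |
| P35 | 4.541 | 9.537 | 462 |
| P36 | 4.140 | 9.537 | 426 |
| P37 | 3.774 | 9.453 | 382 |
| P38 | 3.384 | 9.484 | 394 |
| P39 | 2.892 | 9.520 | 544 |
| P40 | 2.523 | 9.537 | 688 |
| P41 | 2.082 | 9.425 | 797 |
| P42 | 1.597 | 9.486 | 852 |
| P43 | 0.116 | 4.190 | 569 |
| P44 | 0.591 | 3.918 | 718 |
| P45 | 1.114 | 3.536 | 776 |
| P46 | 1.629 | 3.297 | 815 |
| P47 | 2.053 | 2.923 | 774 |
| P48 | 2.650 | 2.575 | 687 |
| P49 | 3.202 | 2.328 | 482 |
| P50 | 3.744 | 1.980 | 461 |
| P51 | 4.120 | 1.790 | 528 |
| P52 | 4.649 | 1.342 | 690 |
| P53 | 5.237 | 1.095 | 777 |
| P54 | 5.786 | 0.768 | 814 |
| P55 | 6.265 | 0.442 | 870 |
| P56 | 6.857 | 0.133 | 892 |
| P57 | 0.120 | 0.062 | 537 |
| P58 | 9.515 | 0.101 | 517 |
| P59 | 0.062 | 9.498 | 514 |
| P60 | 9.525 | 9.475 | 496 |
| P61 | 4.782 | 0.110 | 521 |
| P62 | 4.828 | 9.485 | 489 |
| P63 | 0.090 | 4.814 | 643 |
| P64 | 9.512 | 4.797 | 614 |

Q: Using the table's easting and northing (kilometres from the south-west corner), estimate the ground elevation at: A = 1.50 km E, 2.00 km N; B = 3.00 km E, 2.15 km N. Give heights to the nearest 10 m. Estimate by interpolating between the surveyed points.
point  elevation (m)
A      800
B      510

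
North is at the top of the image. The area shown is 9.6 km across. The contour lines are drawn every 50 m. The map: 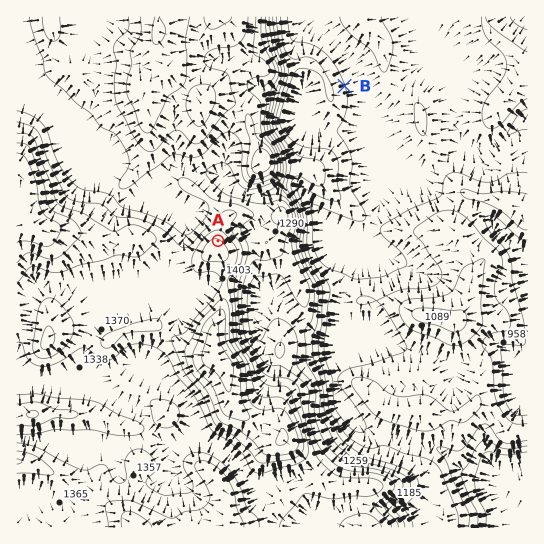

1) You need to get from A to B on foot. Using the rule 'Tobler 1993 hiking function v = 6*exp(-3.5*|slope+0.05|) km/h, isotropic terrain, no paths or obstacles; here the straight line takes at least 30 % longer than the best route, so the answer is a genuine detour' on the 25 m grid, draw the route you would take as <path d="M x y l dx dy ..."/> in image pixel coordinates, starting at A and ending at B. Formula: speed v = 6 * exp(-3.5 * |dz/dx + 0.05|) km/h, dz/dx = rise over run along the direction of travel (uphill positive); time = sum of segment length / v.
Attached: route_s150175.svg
<path d="M218 241l1-3 0-4 3-3 1-2 6-6 18-9 6-5 13-7 16-16 9-19 12-12 14-6 13-14 15-29 0-20"/>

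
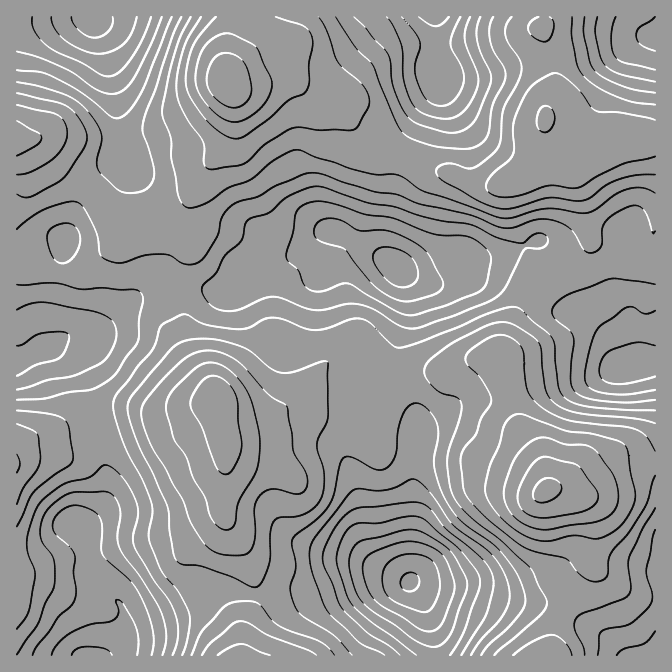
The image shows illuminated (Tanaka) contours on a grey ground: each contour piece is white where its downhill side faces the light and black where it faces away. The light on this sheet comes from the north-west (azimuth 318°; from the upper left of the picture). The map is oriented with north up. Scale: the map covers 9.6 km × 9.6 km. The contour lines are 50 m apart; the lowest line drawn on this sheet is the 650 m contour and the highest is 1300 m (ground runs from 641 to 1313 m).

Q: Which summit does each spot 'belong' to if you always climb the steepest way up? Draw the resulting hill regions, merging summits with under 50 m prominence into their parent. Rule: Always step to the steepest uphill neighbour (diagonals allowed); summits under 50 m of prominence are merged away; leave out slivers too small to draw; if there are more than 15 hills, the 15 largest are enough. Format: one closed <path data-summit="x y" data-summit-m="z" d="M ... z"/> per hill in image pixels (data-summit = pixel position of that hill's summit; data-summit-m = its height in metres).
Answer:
<path data-summit="219 398" data-summit-m="1237" d="M332 229l-12 5-28 24-38 13-11 14-9 6-14 2-20-5-13 0-23 8-20 0-16 8-18 19-12 8-6 3-20 0-21 13 24 12 6 6 8 18 9 34 0 30 8 25 0 21-7 15-6 9-8 7-7 3 6 7 7 33 8 20 9 11 9 3 6 7 1 28 10-10 55-17 11-6 9-10 11-4 19 2 8 3 25 0 10-3 28-2 28-13 19-5 23 0 28 12 3-3 2-107 6-31 0-10-6-20-22-20-5-10 0-7 20-55 2-8-2-27-3-12-6-7-49-30z"/><path data-summit="545 490" data-summit-m="1313" d="M537 241l-39 15-30 5-6-2-17 15-10 5-15 0-16-8-3 1 7 23 0 17-22 63 0 7 5 10 22 20 6 20 0 10-6 31 0 64-2 1 0 42-2 2 31 6 24 0 30 10 18 3 42 3 15 7 11 10 25 15 20 20 30 0 1-291-17 1-2-2-15 4-3-3-16-40-9-9-7-3-15-2-7-3-11-11-11-17z"/><path data-summit="225 77" data-summit-m="1287" d="M435 16l-345 0-1 4 7 5 7 13 6 22 0 8 7 27 2 53 3 9-33 33-15 25-15 55-4 33-5 15 0 22 2 2-2 5 23-13 20 0 6-3 12-8 18-19 16-8 20 0 23-8 13 0 20 5 14-2 6-3 14-17 38-13 33-27 7-2 6 2 49 28 1-2-4-5 0-27 5-25 0-43 7-15 12-12 30-42 1-11-3-7z"/><path data-summit="545 117" data-summit-m="1204" d="M655 16l-218 0-1 54 3 7-1 11-30 42-12 12-7 15 0 43-5 25 0 27 4 6 22 18 10 3 15 0 10-5 17-15 6 2 30-5 39-15 6 39 11 17 11 11 7 3 15 2 7 3 9 9 16 40 3 3 15-4 2 2 16-2z"/><path data-summit="17 138" data-summit-m="1169" d="M84 18l-16 0-16 3-36 11 1 331 32-16 2-5-2-2 0-22 5-15 4-33 15-55 15-25 33-33-3-9-2-53-10-48-10-22z"/><path data-summit="237 655" data-summit-m="1172" d="M380 571l-32 2-38 16-28 2-10 3-25 0-18-5-17 2-12 12-11 6-55 17-28 29 328 1 0-16-3-16-7-20-6-12-8-9z"/><path data-summit="17 463" data-summit-m="1105" d="M55 348l-15 3-24 12 1 206 18-3 33-17 6-5 5-10-1-7 7-3 8-7 6-9 7-15 0-21-8-25 0-30-10-39-7-13-6-6z"/><path data-summit="545 655" data-summit-m="1149" d="M420 583l-9 1 12 16 5 12 6 28 1 16 189-1-19-19-46-30-57-7-30-10-32-1z"/>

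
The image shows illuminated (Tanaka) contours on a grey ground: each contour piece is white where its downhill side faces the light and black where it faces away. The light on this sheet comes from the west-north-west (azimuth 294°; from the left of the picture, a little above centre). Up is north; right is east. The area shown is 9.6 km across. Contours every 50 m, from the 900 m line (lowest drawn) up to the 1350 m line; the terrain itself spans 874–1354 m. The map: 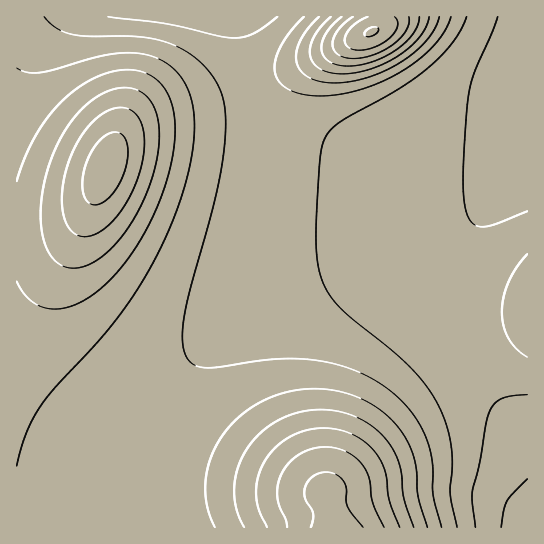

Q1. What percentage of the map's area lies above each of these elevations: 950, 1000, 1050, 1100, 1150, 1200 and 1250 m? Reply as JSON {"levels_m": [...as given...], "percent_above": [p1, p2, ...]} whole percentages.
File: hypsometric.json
{"levels_m": [950, 1000, 1050, 1100, 1150, 1200, 1250], "percent_above": [93, 72, 53, 30, 19, 12, 6]}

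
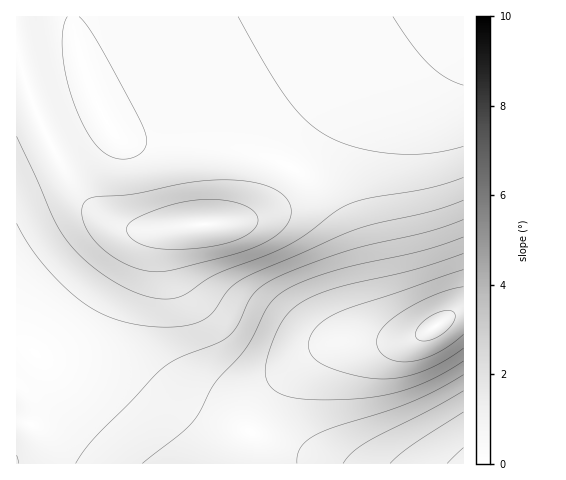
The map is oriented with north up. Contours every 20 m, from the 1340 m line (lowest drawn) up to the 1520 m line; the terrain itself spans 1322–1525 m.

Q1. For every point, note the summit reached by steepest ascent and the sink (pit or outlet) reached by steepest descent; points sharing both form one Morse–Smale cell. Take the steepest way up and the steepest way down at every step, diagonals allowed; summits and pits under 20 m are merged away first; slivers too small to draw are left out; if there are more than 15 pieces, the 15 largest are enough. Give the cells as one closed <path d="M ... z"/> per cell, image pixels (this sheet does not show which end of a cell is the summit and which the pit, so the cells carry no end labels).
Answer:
<path d="M73 16l-57 1 0 446 222 1 14-37 10-21 15-21 31-28 14-9 19-5 56-1 17-5-12 0-11-4-16-13-9-21-9-44-9-26-18-32-24-21-34-18-36-10-42-6-62-1-14-5-13-17-14-30-14-46z"/><path d="M463 16l-389 0-1 9 7 32 11 32 14 30 13 17 14 5 62 1 42 6 36 10 34 18 24 21 18 32 9 26 9 44 9 21 16 13 11 4 11 0 15-6 30-19 6 0z"/><path d="M463 312l-8 2-27 17-18 8-13 3-56 1-19 5-14 9-31 28-15 21-10 21-13 36 224 1z"/>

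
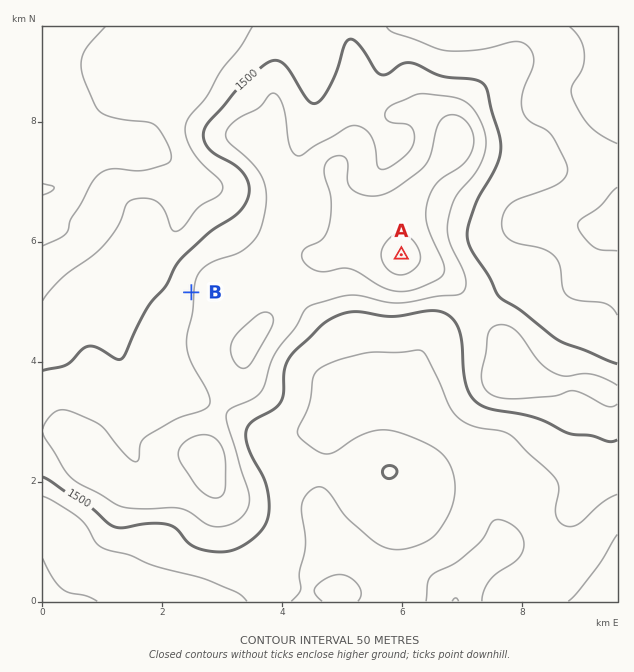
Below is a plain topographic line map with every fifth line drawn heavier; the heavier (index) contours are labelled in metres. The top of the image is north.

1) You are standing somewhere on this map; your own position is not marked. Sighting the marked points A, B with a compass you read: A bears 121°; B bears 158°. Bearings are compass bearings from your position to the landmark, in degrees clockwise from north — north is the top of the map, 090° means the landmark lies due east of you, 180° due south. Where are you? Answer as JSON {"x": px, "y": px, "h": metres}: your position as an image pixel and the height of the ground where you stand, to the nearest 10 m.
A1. {"x": 104, "y": 76, "h": 1420}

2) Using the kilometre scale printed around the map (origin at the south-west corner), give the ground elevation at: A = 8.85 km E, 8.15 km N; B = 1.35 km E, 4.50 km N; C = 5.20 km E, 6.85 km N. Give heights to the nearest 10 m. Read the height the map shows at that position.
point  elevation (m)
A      1410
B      1490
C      1600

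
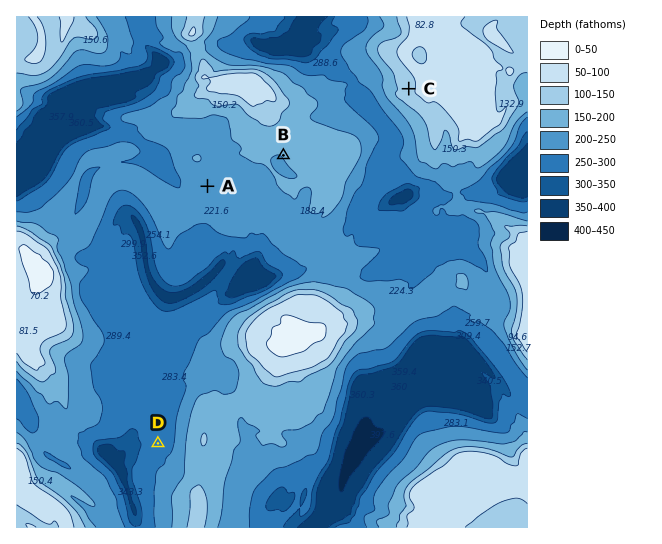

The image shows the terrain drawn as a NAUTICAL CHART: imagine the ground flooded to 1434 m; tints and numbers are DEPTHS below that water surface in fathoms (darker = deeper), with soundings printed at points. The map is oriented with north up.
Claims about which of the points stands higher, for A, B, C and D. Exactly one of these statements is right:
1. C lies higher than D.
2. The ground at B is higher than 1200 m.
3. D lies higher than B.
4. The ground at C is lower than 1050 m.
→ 1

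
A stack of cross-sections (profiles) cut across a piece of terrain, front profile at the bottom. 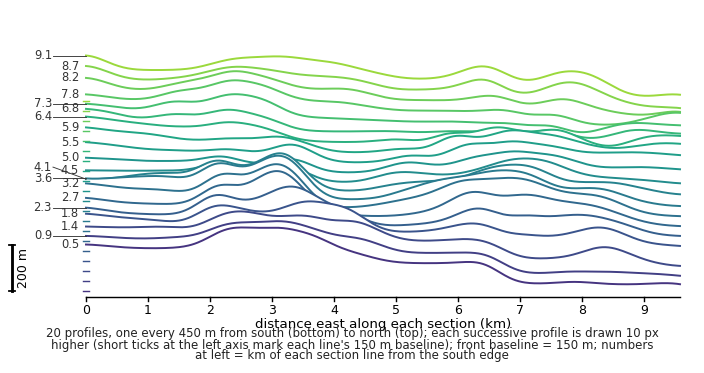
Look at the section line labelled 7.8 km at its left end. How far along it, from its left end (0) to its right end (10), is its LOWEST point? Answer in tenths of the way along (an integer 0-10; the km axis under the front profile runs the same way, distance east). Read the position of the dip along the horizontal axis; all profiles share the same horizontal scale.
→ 9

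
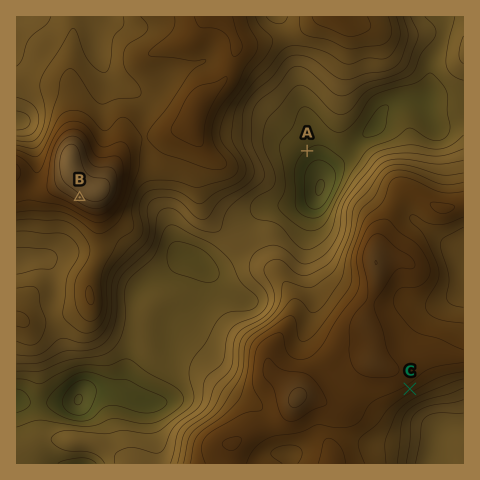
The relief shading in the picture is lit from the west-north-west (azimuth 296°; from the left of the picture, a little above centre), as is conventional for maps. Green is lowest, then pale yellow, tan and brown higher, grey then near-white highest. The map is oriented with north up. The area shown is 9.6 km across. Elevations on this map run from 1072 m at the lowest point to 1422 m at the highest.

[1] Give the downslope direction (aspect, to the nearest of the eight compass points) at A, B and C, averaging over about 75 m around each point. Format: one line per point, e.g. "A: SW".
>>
A: SE
B: SW
C: SE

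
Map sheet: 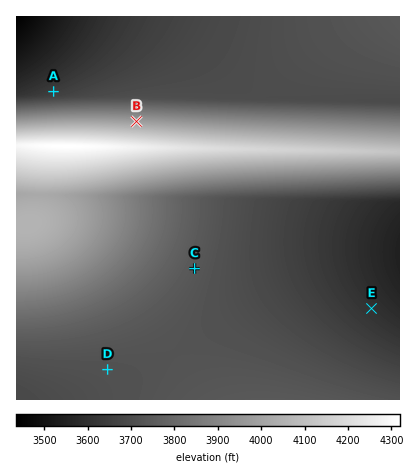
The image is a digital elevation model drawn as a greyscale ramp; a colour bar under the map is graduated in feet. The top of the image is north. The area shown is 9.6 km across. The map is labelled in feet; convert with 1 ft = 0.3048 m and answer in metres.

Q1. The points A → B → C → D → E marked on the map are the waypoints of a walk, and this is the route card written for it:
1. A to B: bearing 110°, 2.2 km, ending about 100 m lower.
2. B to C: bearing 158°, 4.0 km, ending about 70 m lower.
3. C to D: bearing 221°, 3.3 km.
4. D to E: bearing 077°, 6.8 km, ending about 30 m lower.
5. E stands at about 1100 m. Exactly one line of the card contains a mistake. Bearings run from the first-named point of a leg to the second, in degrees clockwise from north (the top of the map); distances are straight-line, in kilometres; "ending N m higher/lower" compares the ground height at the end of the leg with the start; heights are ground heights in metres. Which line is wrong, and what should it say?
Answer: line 1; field sense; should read higher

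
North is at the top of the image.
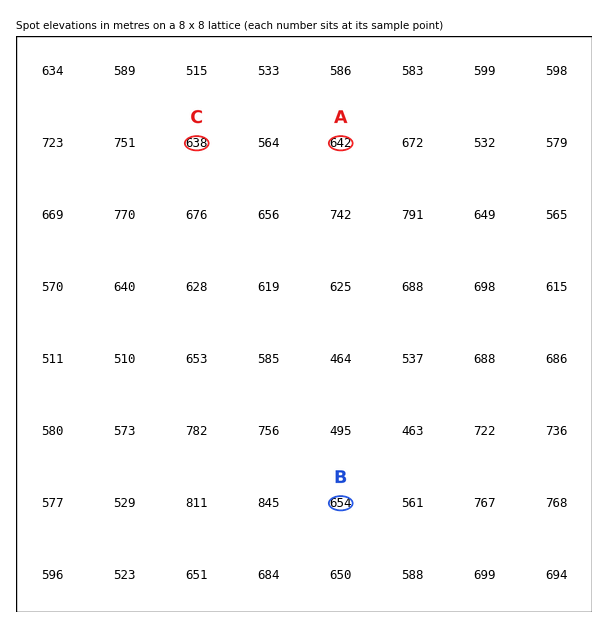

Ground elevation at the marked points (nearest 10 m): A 640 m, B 650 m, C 640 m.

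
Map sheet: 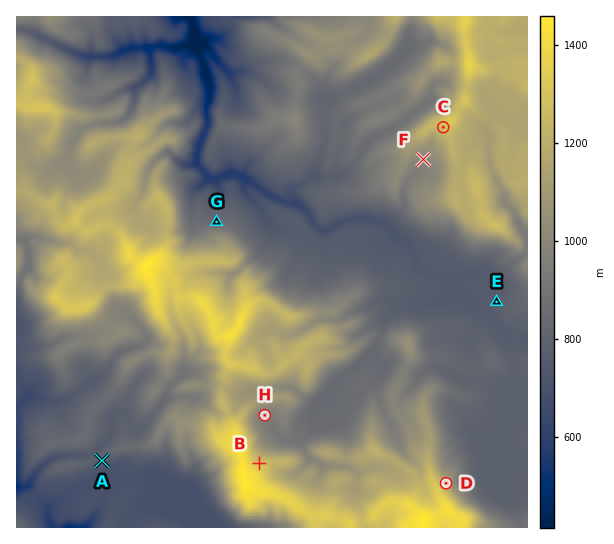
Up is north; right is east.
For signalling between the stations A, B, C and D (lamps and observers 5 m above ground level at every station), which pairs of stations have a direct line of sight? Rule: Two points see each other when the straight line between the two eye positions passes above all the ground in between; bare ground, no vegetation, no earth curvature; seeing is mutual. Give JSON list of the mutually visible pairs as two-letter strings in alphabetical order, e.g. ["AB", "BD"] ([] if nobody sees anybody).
["BC", "CD"]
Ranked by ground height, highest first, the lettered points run F H G E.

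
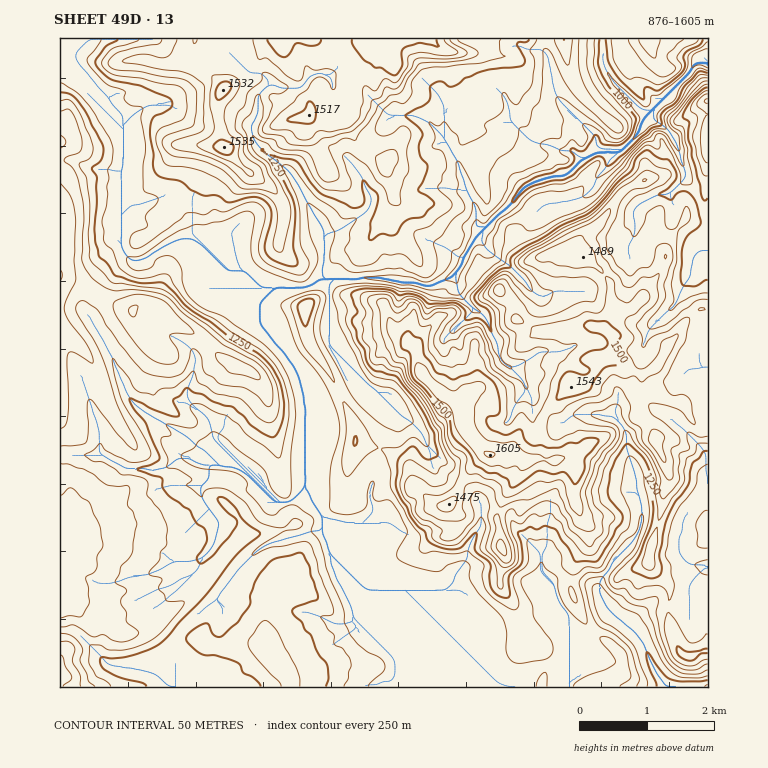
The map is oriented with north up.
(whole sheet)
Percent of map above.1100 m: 95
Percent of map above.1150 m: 78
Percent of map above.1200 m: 64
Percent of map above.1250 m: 51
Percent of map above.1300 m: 40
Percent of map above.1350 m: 29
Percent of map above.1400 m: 18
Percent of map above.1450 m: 9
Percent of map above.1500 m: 3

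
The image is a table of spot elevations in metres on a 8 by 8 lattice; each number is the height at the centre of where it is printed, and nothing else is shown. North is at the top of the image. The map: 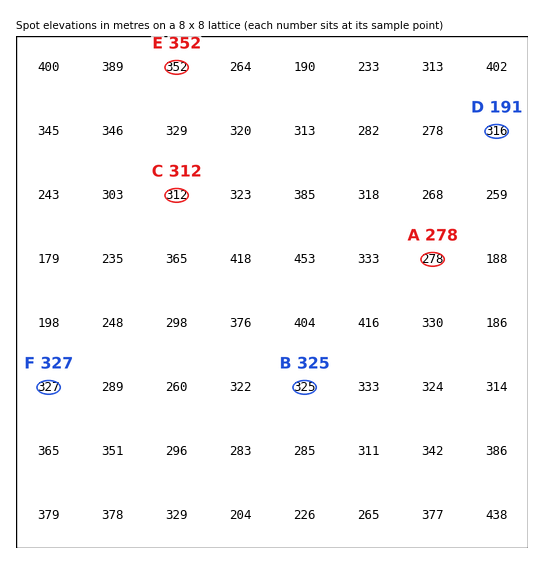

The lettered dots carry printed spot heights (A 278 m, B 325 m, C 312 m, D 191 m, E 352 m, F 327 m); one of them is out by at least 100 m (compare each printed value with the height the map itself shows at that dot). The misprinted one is D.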